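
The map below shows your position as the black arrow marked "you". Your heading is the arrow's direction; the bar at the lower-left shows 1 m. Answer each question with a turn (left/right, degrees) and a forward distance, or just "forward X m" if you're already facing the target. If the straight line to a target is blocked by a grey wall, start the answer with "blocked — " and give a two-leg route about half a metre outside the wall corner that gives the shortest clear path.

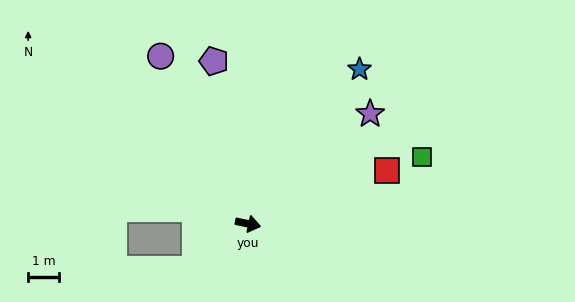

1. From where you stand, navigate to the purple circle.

turn left 129°, forward 6.2 m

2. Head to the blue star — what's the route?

turn left 66°, forward 6.2 m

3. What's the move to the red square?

turn left 33°, forward 4.9 m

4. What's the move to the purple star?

turn left 54°, forward 5.4 m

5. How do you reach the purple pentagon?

turn left 114°, forward 5.4 m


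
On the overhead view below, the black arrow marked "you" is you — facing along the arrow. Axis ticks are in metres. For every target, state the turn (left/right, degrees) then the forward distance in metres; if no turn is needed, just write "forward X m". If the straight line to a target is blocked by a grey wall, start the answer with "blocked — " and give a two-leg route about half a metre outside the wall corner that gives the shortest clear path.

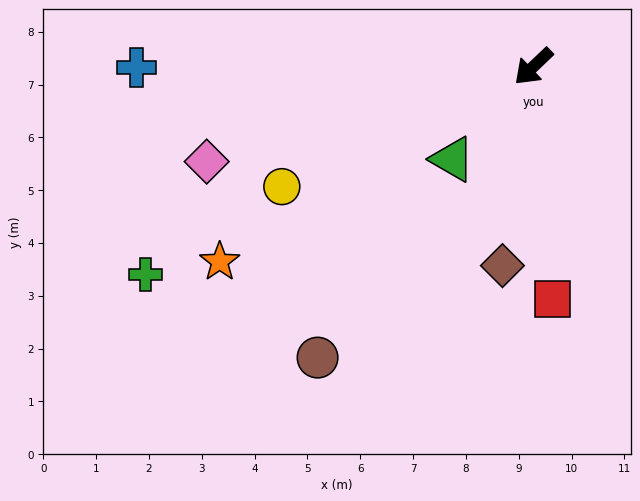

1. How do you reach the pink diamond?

turn right 27°, forward 6.4 m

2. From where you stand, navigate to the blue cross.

turn right 43°, forward 7.5 m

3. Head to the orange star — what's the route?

turn right 12°, forward 7.0 m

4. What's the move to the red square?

turn left 51°, forward 4.4 m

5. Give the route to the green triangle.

turn left 5°, forward 2.3 m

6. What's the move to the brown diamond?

turn left 38°, forward 3.8 m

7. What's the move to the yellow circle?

turn right 18°, forward 5.3 m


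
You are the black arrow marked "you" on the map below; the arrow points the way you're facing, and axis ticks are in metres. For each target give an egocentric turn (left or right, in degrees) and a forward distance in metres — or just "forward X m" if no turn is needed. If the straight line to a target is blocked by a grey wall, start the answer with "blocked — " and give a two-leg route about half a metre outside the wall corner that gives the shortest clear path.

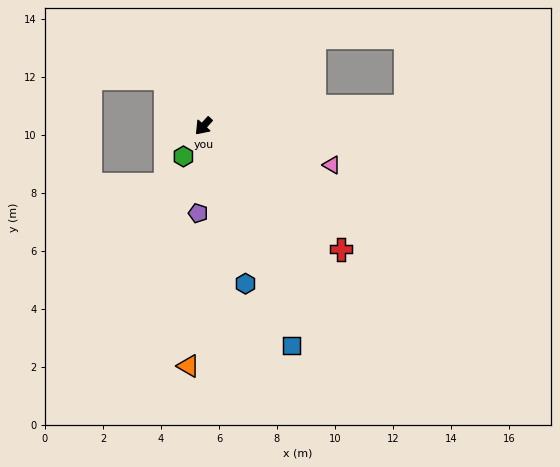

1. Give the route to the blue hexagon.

turn left 57°, forward 5.6 m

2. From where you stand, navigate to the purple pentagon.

turn left 39°, forward 3.0 m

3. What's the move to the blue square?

turn left 64°, forward 8.2 m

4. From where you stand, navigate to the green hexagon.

turn left 9°, forward 1.3 m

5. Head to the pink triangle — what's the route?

turn left 115°, forward 4.6 m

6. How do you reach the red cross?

turn left 90°, forward 6.4 m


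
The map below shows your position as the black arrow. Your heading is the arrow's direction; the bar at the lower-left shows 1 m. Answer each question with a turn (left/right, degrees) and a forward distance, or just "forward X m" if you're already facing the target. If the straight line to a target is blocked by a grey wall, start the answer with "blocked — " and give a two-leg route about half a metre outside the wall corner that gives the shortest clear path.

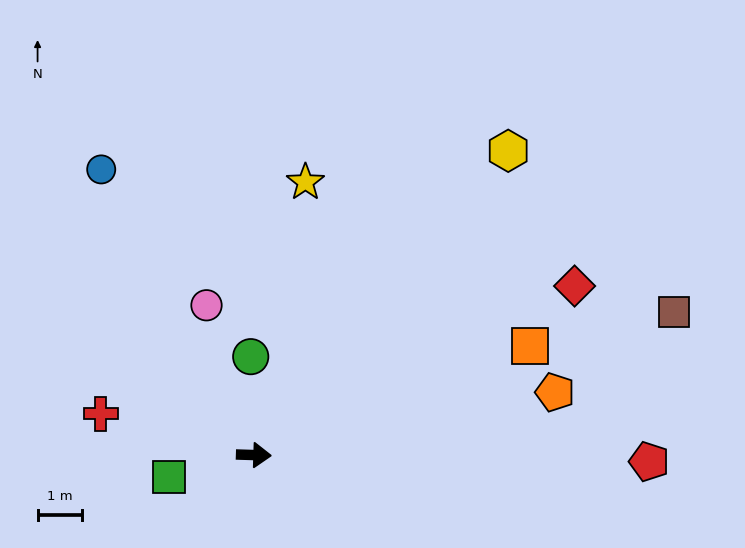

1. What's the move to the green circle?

turn left 94°, forward 2.2 m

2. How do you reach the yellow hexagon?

turn left 52°, forward 8.8 m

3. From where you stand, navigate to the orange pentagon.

turn left 14°, forward 6.8 m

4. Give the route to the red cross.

turn left 167°, forward 3.5 m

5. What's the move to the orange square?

turn left 23°, forward 6.6 m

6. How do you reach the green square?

turn right 164°, forward 2.0 m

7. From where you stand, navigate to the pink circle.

turn left 109°, forward 3.5 m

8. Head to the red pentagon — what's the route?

forward 8.8 m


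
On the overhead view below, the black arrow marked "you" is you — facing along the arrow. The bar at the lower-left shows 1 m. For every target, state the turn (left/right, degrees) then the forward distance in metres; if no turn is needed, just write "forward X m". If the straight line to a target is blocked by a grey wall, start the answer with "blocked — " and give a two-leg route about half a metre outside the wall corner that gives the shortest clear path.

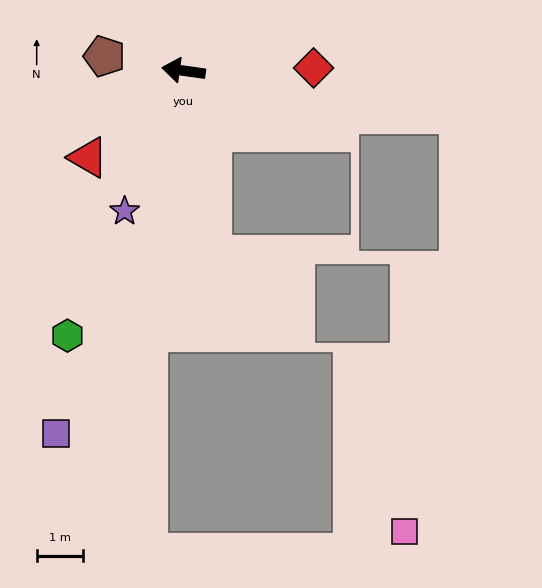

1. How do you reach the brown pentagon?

turn right 2°, forward 1.8 m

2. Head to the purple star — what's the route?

turn left 75°, forward 3.3 m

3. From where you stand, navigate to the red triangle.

turn left 50°, forward 2.8 m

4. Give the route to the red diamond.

turn right 171°, forward 2.8 m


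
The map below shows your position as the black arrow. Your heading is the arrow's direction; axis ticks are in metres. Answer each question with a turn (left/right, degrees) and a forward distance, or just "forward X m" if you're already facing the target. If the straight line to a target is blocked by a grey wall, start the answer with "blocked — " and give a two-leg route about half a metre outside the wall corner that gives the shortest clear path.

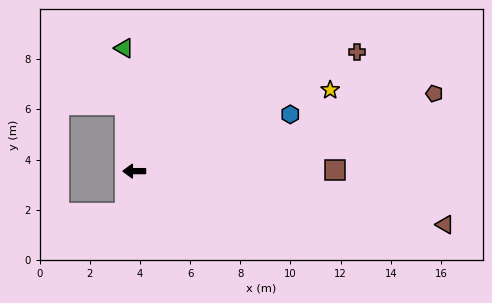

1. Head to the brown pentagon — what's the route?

turn right 166°, forward 12.3 m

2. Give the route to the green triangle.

turn right 85°, forward 4.9 m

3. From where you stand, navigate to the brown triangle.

turn left 170°, forward 12.6 m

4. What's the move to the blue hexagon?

turn right 160°, forward 6.6 m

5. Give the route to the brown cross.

turn right 152°, forward 10.1 m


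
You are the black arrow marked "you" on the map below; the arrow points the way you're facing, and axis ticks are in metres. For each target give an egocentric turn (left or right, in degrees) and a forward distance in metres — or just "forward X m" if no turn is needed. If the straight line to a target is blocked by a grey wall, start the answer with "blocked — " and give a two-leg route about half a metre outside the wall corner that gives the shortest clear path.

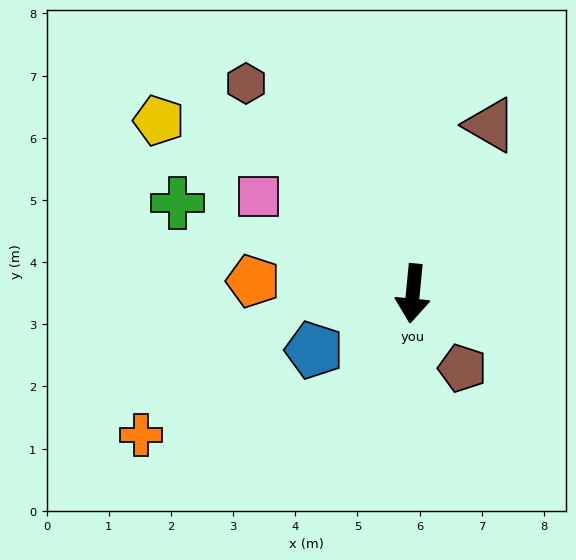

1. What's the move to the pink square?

turn right 117°, forward 2.9 m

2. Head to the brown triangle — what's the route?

turn left 161°, forward 3.0 m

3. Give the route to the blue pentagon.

turn right 55°, forward 1.8 m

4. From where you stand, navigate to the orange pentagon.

turn right 89°, forward 2.6 m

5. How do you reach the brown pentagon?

turn left 39°, forward 1.4 m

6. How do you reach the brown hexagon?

turn right 136°, forward 4.3 m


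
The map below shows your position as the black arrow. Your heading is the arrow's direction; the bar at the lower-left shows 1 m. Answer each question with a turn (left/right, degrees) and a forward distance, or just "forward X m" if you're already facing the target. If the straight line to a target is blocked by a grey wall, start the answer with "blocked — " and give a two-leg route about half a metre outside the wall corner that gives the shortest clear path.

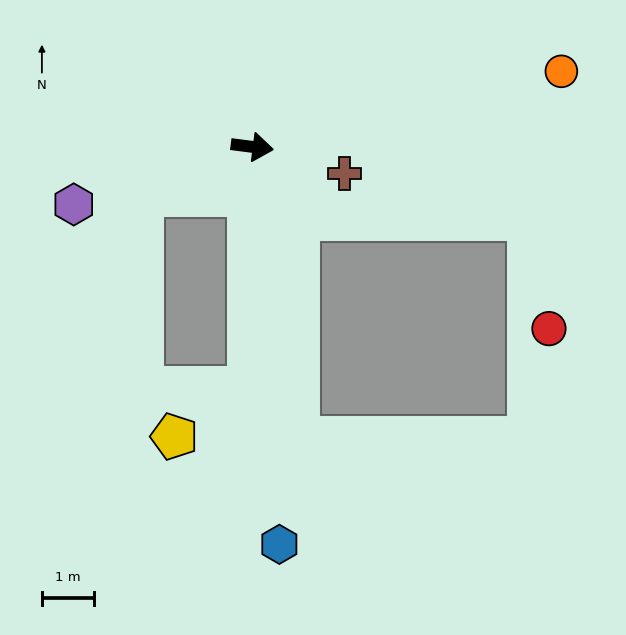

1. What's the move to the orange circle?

turn left 21°, forward 6.1 m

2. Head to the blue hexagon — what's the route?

turn right 79°, forward 7.6 m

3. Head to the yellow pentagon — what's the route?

blocked — turn right 83°, forward 4.6 m, then turn right 57°, forward 1.7 m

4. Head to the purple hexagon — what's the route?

turn right 155°, forward 3.6 m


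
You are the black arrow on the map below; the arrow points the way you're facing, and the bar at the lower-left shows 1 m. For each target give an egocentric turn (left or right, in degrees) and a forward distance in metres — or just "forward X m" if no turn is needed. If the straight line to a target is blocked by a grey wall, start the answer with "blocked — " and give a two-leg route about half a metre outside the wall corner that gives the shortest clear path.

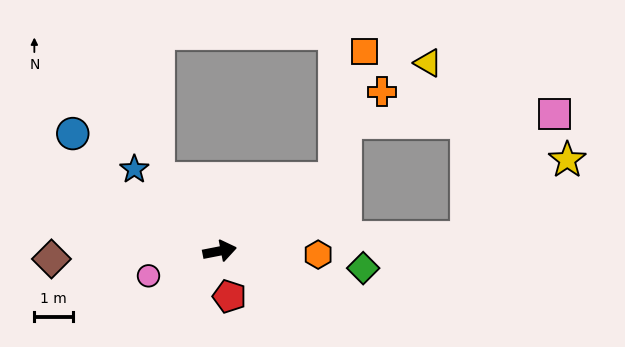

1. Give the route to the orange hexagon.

turn right 13°, forward 2.5 m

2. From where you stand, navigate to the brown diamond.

turn left 172°, forward 4.3 m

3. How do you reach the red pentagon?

turn right 89°, forward 1.2 m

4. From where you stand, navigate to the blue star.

turn left 125°, forward 3.0 m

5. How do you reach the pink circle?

turn right 172°, forward 1.9 m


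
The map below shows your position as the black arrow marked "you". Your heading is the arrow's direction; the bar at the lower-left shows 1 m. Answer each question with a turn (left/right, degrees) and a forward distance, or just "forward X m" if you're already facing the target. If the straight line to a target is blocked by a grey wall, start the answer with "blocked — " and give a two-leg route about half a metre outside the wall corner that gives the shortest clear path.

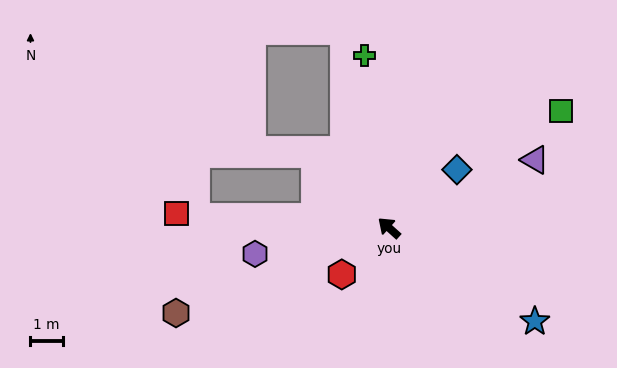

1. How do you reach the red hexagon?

turn left 87°, forward 2.0 m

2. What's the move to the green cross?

turn right 40°, forward 5.4 m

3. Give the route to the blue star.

turn right 171°, forward 5.3 m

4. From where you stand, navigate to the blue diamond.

turn right 97°, forward 2.8 m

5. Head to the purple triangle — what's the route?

turn right 113°, forward 5.0 m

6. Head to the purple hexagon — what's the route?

turn left 53°, forward 4.2 m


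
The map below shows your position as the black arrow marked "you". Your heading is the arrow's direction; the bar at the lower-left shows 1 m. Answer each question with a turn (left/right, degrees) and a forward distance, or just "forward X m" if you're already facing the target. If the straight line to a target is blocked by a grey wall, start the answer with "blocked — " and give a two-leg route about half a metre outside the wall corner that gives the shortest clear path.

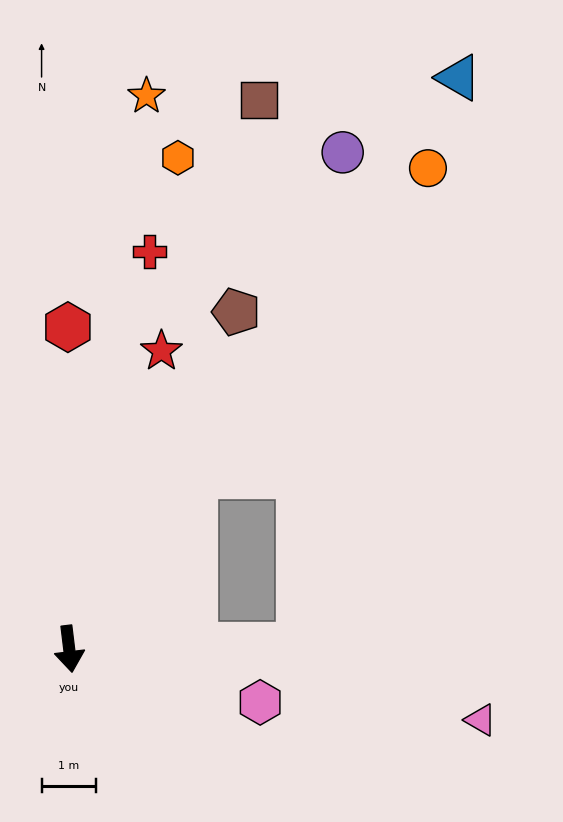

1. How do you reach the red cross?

turn left 162°, forward 7.4 m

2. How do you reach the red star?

turn left 156°, forward 5.7 m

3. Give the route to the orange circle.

turn left 136°, forward 11.0 m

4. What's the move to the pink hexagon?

turn left 67°, forward 3.6 m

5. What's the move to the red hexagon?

turn left 173°, forward 5.9 m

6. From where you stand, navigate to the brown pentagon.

turn left 147°, forward 6.9 m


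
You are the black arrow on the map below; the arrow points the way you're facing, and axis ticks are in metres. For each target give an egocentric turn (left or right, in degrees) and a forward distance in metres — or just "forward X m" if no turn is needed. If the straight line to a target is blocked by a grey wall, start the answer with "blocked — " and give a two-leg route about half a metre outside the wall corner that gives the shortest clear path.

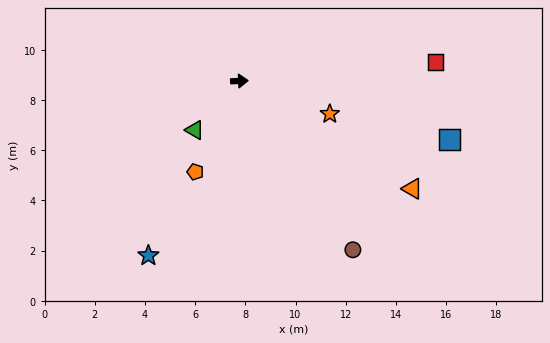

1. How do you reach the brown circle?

turn right 59°, forward 8.1 m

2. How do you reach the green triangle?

turn right 135°, forward 2.6 m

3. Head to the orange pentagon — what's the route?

turn right 118°, forward 4.0 m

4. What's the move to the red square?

turn left 3°, forward 7.8 m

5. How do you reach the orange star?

turn right 23°, forward 3.8 m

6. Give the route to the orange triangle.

turn right 34°, forward 8.1 m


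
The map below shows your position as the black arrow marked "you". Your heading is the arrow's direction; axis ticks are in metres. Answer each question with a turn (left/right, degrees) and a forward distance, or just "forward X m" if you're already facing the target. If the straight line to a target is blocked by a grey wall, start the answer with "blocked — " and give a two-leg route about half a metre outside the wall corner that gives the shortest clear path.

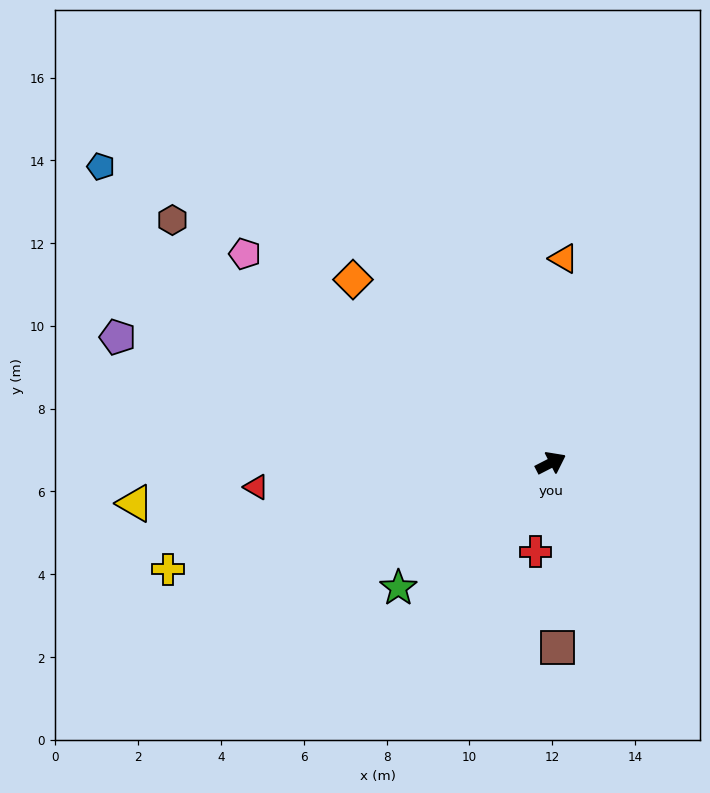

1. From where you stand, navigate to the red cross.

turn right 127°, forward 2.2 m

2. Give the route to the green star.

turn right 168°, forward 4.8 m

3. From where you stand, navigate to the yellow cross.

turn left 168°, forward 9.6 m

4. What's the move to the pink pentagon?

turn left 119°, forward 9.0 m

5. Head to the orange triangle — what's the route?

turn left 59°, forward 4.9 m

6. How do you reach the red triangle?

turn left 158°, forward 7.1 m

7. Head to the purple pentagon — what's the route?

turn left 137°, forward 10.9 m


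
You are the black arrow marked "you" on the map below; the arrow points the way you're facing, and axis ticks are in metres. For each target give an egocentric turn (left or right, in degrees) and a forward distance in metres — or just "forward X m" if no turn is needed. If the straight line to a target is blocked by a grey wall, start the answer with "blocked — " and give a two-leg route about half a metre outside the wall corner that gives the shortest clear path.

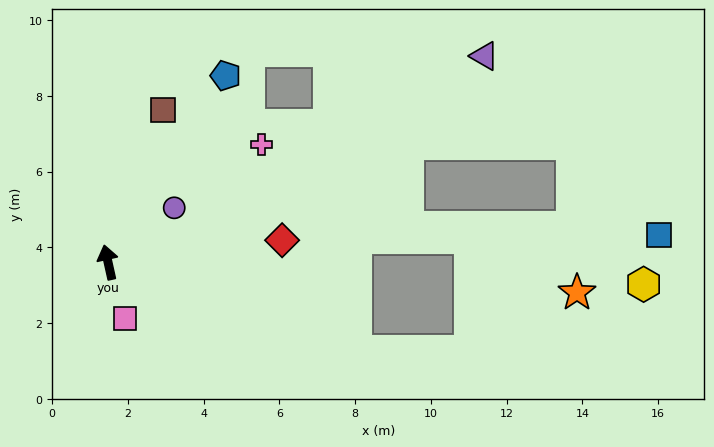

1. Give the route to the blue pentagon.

turn right 45°, forward 5.8 m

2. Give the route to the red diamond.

turn right 95°, forward 4.6 m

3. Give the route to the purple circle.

turn right 63°, forward 2.3 m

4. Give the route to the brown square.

turn right 33°, forward 4.3 m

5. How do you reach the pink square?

turn right 176°, forward 1.6 m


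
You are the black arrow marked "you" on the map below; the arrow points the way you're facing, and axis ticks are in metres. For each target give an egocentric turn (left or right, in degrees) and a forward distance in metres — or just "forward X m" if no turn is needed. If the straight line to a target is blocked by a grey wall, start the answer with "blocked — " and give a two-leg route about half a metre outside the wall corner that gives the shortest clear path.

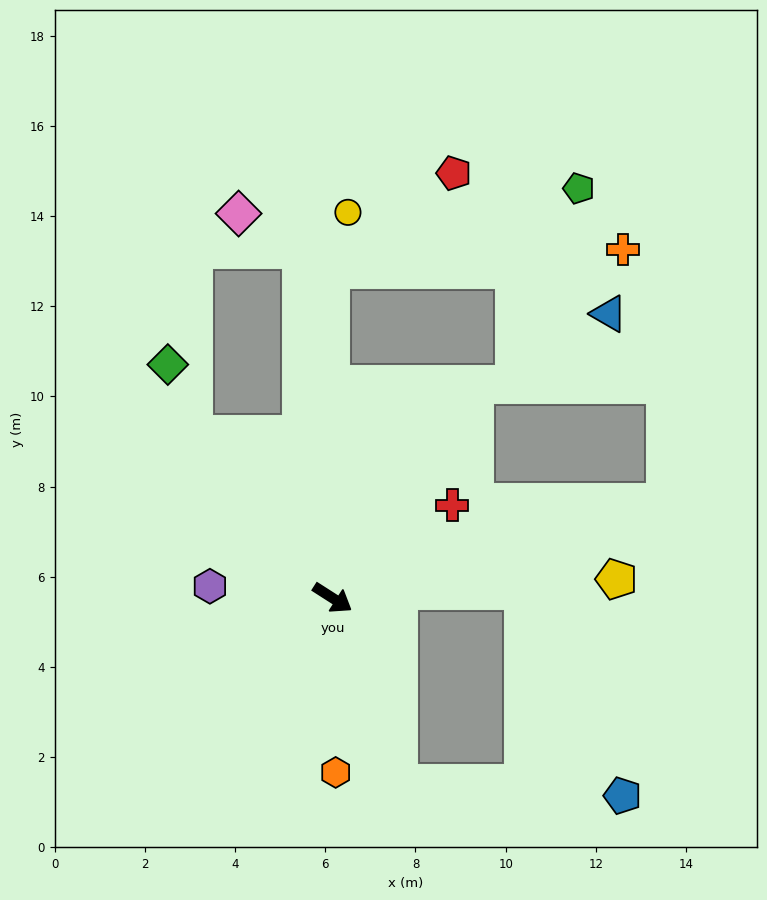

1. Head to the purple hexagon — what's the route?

turn right 153°, forward 2.7 m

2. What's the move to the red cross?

turn left 70°, forward 3.4 m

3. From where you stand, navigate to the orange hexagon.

turn right 56°, forward 3.9 m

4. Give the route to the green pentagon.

blocked — turn left 123°, forward 7.3 m, then turn right 72°, forward 5.8 m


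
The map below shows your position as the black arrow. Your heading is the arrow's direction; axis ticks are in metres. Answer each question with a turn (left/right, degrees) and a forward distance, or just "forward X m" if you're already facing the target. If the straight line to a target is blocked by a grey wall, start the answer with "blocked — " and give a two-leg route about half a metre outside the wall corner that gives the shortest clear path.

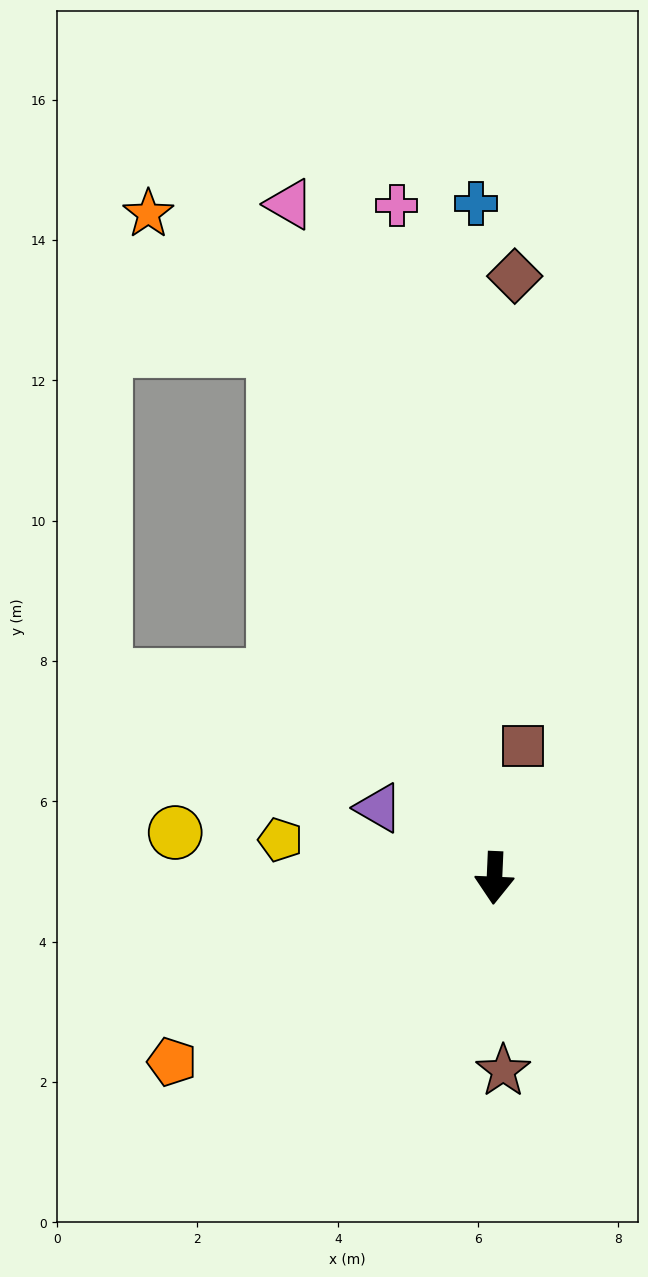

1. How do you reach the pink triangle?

turn right 161°, forward 10.0 m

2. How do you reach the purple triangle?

turn right 119°, forward 1.9 m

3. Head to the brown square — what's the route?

turn left 170°, forward 1.9 m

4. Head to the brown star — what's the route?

turn left 5°, forward 2.8 m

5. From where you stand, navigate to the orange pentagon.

turn right 58°, forward 5.3 m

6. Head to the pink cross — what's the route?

turn right 169°, forward 9.7 m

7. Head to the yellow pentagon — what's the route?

turn right 98°, forward 3.1 m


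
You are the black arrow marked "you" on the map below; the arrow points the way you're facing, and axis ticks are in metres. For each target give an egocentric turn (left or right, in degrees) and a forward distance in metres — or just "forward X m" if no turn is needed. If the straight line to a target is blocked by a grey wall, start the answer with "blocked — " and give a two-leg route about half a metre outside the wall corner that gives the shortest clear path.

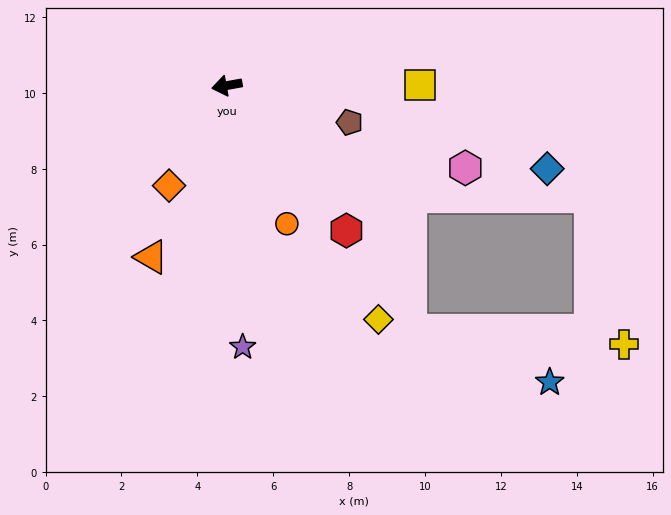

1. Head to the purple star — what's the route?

turn left 83°, forward 6.9 m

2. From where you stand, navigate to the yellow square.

turn left 170°, forward 5.1 m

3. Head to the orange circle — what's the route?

turn left 103°, forward 4.0 m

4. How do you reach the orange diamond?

turn left 50°, forward 3.0 m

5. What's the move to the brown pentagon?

turn left 153°, forward 3.4 m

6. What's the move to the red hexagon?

turn left 119°, forward 5.0 m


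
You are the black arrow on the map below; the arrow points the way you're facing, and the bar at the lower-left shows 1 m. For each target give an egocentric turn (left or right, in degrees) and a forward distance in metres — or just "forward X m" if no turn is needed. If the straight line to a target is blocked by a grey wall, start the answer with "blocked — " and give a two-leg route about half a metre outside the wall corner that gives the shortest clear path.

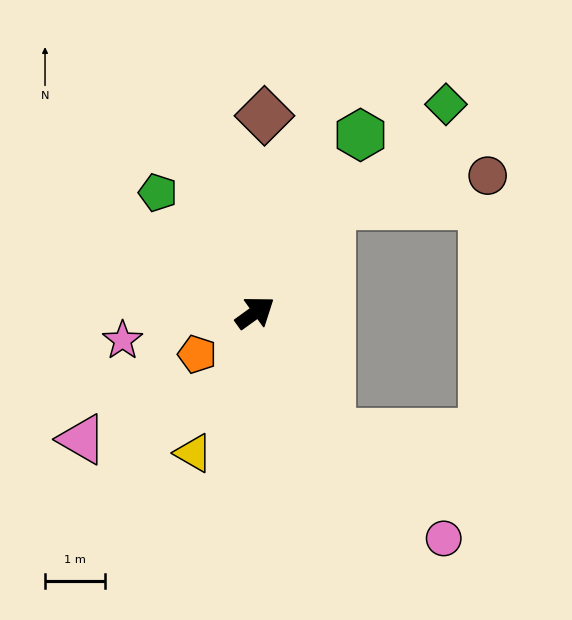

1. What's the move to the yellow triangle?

turn right 149°, forward 2.6 m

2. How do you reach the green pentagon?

turn left 93°, forward 2.6 m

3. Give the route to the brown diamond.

turn left 52°, forward 3.3 m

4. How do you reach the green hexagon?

turn left 24°, forward 3.4 m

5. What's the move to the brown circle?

blocked — turn left 20°, forward 2.2 m, then turn right 46°, forward 2.7 m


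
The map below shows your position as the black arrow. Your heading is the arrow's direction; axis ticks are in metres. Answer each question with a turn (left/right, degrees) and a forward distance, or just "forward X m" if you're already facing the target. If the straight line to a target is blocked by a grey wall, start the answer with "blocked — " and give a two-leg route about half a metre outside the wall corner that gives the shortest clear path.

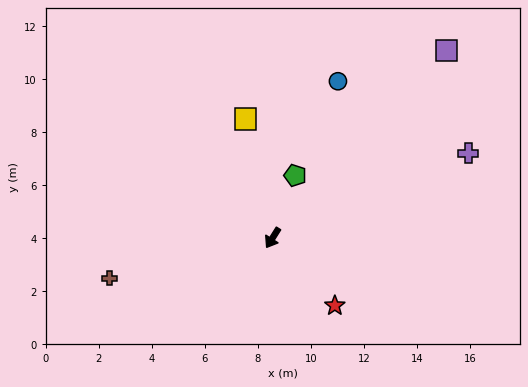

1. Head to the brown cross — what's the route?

turn right 44°, forward 6.3 m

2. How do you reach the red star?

turn left 75°, forward 3.5 m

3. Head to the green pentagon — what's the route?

turn right 168°, forward 2.5 m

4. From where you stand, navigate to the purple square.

turn left 169°, forward 9.6 m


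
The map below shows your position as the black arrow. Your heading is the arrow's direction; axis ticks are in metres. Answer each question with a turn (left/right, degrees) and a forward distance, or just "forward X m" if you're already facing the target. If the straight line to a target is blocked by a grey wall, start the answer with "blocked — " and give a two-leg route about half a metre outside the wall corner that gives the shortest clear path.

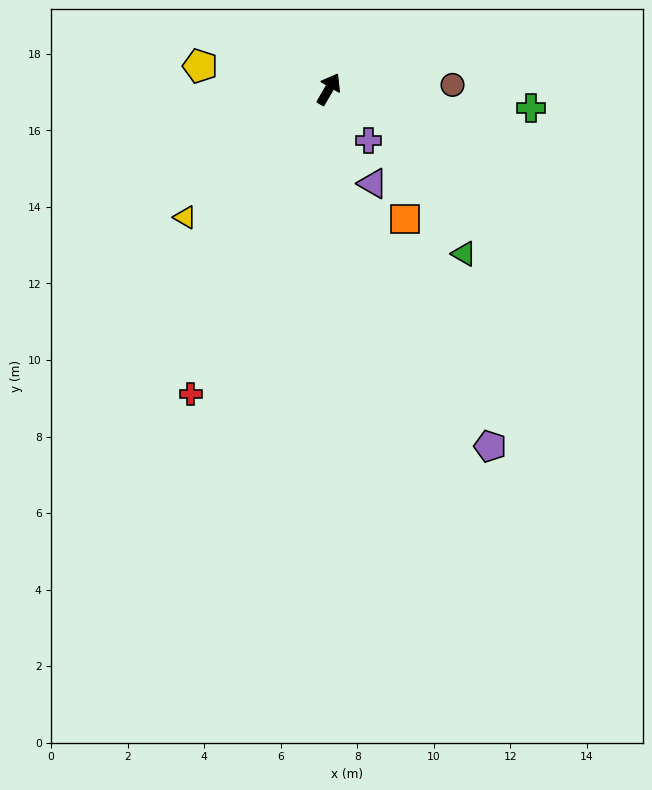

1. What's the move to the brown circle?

turn right 58°, forward 3.2 m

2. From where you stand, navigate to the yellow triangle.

turn left 162°, forward 5.0 m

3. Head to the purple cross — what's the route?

turn right 112°, forward 1.7 m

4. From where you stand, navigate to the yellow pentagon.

turn left 110°, forward 3.4 m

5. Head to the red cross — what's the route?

turn right 174°, forward 8.8 m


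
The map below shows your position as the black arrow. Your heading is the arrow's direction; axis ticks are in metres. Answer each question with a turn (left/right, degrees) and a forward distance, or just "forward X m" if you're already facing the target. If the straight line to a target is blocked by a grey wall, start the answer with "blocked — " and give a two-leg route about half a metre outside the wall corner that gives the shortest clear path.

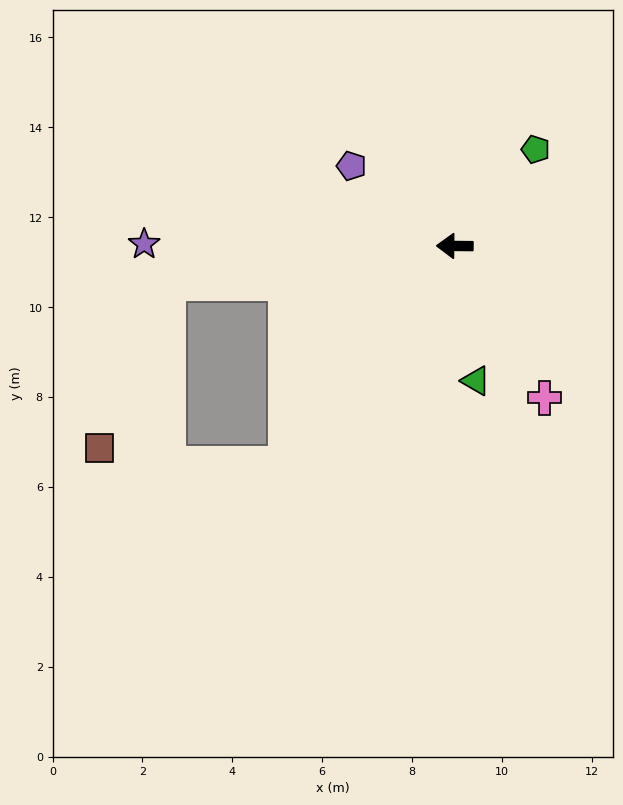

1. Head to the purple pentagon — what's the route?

turn right 37°, forward 2.9 m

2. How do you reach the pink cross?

turn left 121°, forward 3.9 m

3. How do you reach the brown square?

blocked — turn left 8°, forward 6.5 m, then turn left 61°, forward 4.0 m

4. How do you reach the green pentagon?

turn right 129°, forward 2.8 m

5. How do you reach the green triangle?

turn left 99°, forward 3.0 m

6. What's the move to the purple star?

forward 6.9 m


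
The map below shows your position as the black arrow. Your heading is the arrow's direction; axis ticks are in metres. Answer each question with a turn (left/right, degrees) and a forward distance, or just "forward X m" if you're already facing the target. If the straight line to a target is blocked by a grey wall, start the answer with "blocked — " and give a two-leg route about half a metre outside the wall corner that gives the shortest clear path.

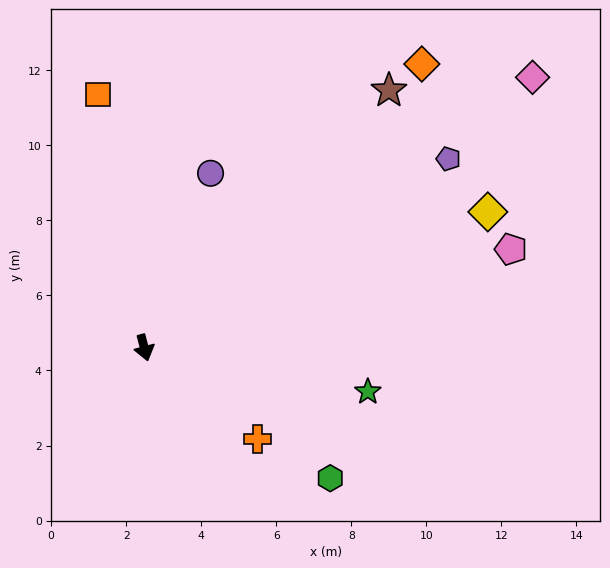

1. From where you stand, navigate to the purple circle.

turn left 145°, forward 5.0 m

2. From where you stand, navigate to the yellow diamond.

turn left 97°, forward 9.8 m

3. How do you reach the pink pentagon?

turn left 90°, forward 10.1 m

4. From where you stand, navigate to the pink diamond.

turn left 110°, forward 12.6 m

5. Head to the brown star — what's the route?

turn left 122°, forward 9.5 m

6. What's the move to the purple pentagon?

turn left 107°, forward 9.5 m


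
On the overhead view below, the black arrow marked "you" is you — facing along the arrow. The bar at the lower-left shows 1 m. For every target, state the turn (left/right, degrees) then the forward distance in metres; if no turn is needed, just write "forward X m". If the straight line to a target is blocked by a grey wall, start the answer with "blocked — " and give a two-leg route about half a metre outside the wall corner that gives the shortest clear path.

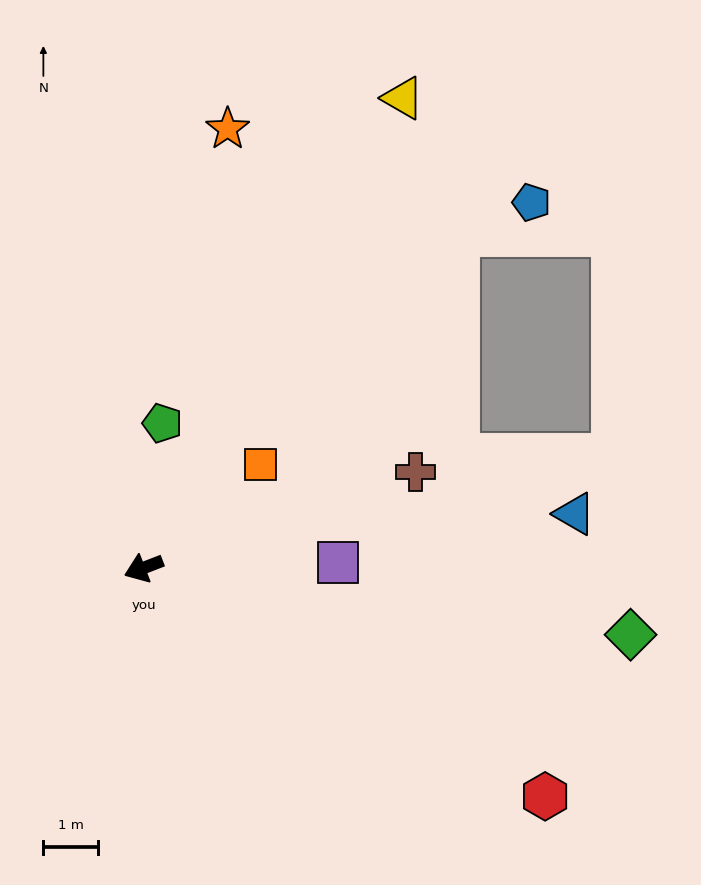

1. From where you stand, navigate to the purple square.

turn left 160°, forward 3.6 m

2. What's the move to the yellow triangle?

turn right 140°, forward 9.8 m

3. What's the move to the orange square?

turn right 160°, forward 2.9 m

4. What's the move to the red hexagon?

turn left 129°, forward 8.5 m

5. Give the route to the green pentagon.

turn right 119°, forward 2.7 m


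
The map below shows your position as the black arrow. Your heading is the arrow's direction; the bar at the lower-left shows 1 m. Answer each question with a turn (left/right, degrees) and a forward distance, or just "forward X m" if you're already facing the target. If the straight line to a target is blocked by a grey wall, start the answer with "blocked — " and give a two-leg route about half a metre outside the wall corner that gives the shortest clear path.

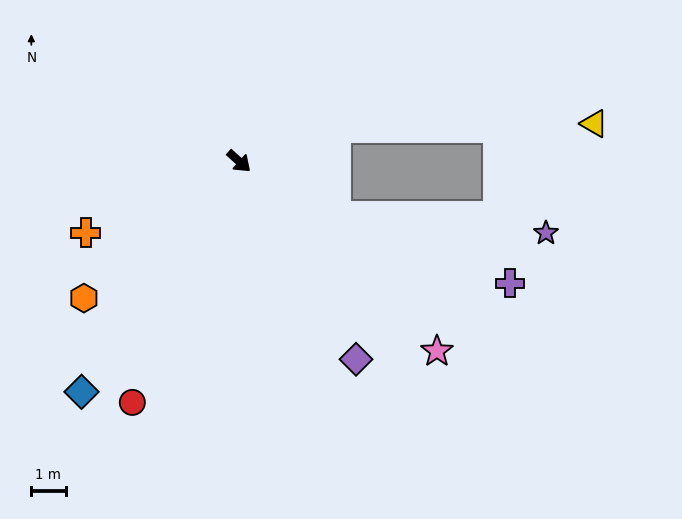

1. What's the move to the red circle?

turn right 72°, forward 7.7 m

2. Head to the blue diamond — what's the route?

turn right 82°, forward 8.2 m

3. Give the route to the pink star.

forward 8.0 m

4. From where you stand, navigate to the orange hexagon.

turn right 97°, forward 6.0 m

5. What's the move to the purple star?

blocked — turn left 13°, forward 3.3 m, then turn left 24°, forward 6.1 m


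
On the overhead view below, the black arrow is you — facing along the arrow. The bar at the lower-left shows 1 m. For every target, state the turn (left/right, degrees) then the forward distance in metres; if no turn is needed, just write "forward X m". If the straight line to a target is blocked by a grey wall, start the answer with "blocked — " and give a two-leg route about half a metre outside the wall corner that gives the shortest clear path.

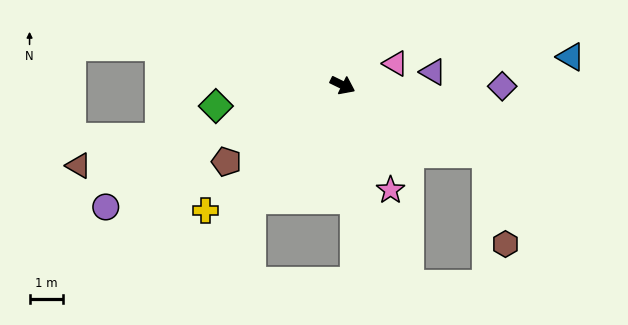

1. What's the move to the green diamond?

turn right 145°, forward 3.8 m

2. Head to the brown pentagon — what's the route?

turn right 121°, forward 4.1 m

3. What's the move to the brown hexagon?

blocked — forward 4.7 m, then turn right 52°, forward 2.7 m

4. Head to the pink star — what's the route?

turn right 39°, forward 3.4 m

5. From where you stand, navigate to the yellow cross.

turn right 112°, forward 5.5 m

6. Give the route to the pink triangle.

turn left 48°, forward 1.7 m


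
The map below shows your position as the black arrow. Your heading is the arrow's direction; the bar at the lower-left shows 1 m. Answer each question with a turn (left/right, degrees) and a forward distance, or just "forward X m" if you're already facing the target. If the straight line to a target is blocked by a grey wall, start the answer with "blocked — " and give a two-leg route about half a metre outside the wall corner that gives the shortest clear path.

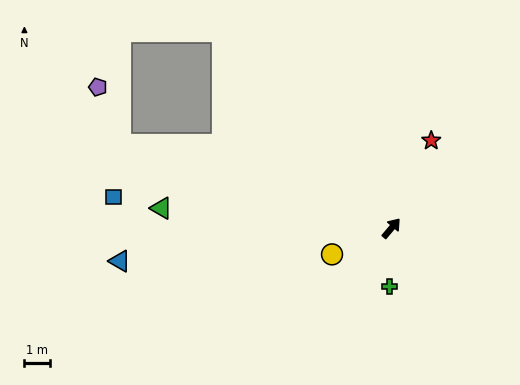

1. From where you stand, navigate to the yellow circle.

turn left 154°, forward 2.6 m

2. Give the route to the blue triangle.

turn left 137°, forward 10.8 m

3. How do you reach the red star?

turn left 16°, forward 3.8 m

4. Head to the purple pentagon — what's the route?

blocked — turn left 113°, forward 11.2 m, then turn right 52°, forward 2.4 m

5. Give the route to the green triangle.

turn left 125°, forward 9.1 m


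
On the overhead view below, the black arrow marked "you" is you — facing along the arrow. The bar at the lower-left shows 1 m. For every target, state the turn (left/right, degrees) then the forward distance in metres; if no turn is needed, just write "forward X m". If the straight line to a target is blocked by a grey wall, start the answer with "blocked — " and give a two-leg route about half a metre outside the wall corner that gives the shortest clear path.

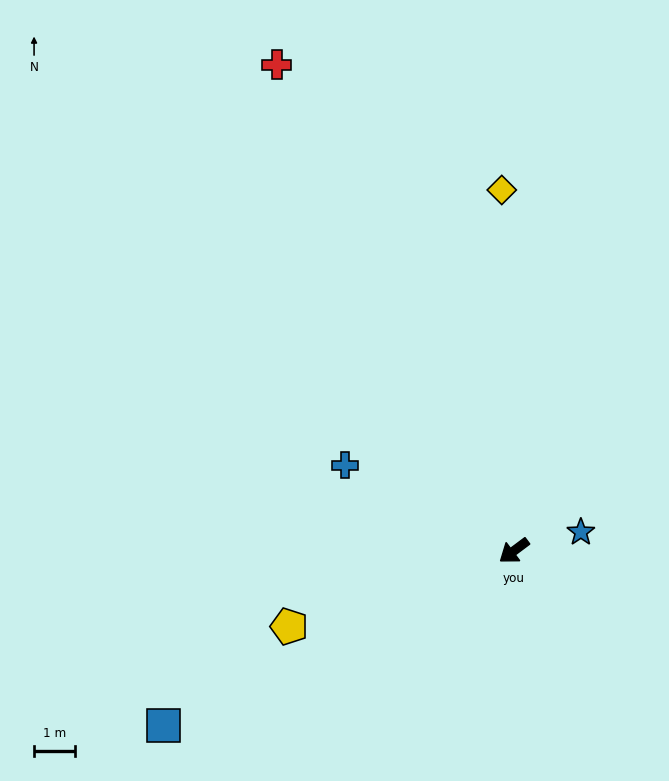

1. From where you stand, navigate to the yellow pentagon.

turn right 18°, forward 5.8 m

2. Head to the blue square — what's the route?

turn right 10°, forward 9.6 m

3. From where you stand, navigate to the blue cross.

turn right 64°, forward 4.6 m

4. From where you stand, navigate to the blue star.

turn left 159°, forward 1.7 m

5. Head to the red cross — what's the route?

turn right 101°, forward 13.3 m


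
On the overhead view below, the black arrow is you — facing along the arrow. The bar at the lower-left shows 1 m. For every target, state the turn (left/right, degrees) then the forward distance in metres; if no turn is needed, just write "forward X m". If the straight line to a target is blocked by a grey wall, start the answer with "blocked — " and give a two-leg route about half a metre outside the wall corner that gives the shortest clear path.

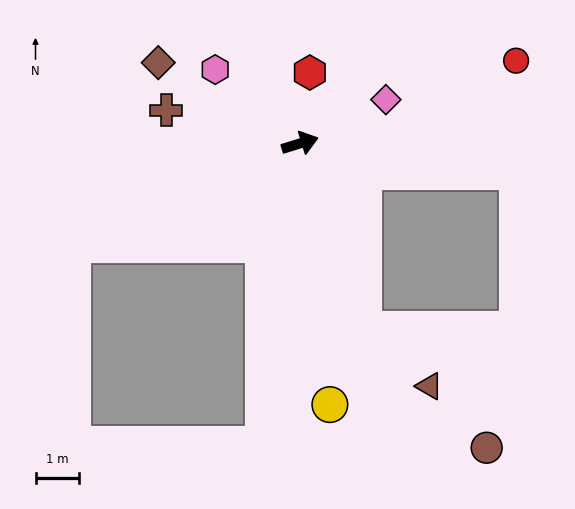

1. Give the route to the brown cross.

turn left 149°, forward 3.2 m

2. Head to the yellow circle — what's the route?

turn right 101°, forward 6.0 m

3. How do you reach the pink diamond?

turn left 10°, forward 2.2 m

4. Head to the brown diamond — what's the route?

turn left 133°, forward 3.7 m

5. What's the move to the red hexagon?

turn left 65°, forward 1.6 m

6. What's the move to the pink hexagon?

turn left 122°, forward 2.6 m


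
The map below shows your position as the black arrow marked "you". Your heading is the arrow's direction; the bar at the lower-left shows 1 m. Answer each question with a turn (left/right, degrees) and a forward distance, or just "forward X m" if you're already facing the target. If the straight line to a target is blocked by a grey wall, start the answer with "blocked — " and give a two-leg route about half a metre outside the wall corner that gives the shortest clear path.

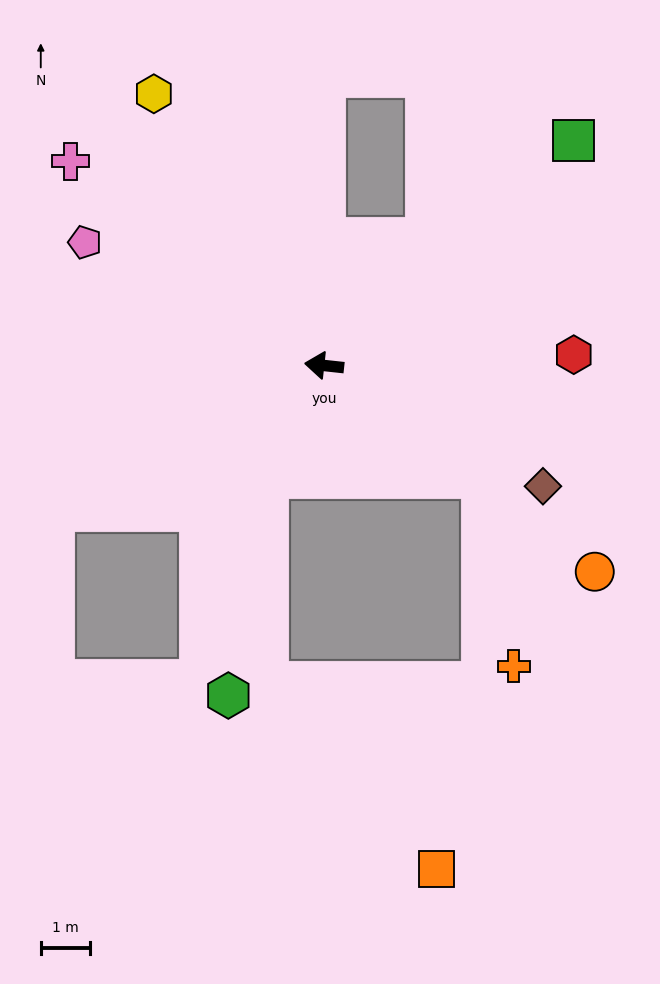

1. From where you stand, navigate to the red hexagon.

turn right 171°, forward 5.1 m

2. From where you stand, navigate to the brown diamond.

turn left 157°, forward 5.1 m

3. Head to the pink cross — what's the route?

turn right 33°, forward 6.6 m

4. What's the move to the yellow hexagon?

turn right 52°, forward 6.5 m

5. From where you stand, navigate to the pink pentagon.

turn right 21°, forward 5.4 m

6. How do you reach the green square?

turn right 132°, forward 6.8 m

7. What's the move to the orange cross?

blocked — turn left 151°, forward 3.9 m, then turn right 45°, forward 3.9 m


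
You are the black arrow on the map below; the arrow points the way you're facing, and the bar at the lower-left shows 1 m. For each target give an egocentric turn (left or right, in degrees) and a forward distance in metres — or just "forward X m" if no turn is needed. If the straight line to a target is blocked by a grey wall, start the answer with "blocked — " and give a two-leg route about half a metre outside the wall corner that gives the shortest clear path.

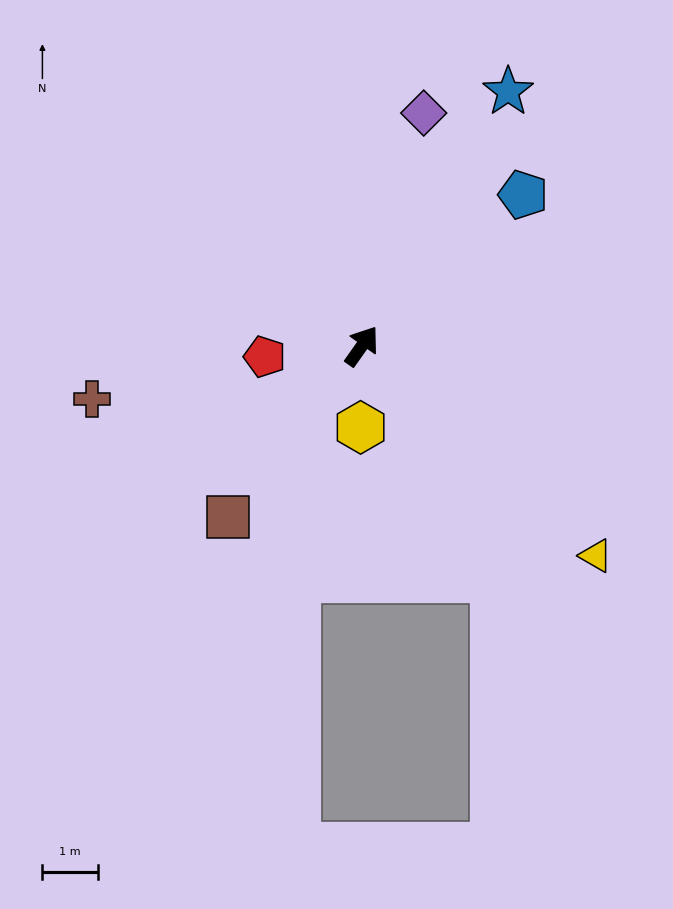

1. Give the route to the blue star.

turn left 5°, forward 5.3 m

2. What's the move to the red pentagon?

turn left 132°, forward 1.8 m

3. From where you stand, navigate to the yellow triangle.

turn right 97°, forward 5.7 m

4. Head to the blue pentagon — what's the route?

turn right 12°, forward 4.0 m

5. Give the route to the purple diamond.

turn left 20°, forward 4.3 m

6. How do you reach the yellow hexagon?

turn right 146°, forward 1.5 m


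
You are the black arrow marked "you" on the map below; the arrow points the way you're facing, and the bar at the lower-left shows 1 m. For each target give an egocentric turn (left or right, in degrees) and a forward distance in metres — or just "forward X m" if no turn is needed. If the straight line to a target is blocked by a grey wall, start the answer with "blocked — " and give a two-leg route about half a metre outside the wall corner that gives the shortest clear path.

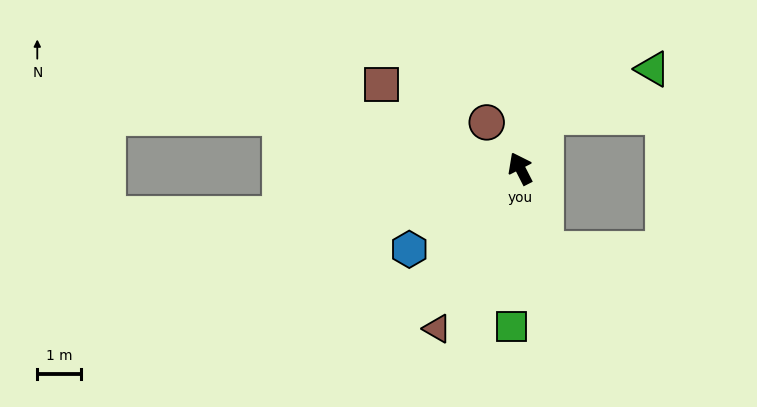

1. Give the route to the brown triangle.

turn left 126°, forward 4.1 m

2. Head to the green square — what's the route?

turn left 150°, forward 3.6 m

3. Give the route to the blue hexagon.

turn left 99°, forward 3.1 m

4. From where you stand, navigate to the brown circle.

turn left 9°, forward 1.3 m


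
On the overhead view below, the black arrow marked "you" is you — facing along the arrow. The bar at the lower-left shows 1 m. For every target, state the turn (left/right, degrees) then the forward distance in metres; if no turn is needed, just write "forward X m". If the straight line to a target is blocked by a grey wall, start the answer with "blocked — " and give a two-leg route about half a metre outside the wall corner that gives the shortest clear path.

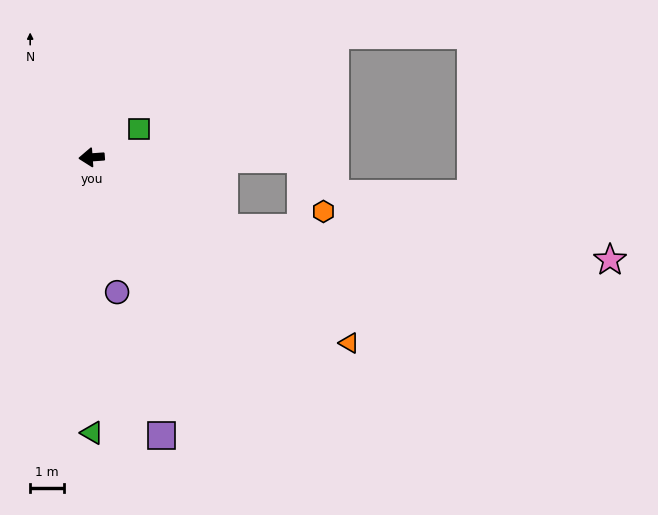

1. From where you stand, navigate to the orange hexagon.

blocked — turn left 176°, forward 6.2 m, then turn right 68°, forward 1.7 m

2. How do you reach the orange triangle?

turn left 140°, forward 9.4 m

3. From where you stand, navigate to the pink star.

blocked — turn left 148°, forward 4.4 m, then turn left 23°, forward 11.4 m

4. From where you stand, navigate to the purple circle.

turn left 97°, forward 4.0 m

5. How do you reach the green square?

turn right 153°, forward 1.6 m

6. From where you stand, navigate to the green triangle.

turn left 86°, forward 8.1 m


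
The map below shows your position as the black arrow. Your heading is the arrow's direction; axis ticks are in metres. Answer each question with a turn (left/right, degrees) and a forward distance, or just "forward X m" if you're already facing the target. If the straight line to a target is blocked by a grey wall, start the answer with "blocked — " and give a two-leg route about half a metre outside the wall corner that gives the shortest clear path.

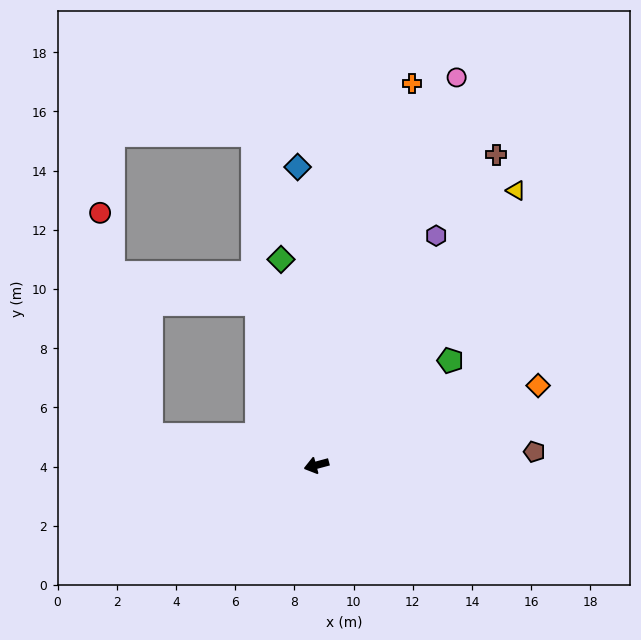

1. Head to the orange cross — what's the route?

turn right 119°, forward 13.3 m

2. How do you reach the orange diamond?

turn right 175°, forward 8.0 m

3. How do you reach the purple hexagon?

turn right 133°, forward 8.7 m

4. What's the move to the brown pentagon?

turn left 168°, forward 7.4 m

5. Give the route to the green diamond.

turn right 95°, forward 7.1 m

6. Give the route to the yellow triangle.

turn right 141°, forward 11.5 m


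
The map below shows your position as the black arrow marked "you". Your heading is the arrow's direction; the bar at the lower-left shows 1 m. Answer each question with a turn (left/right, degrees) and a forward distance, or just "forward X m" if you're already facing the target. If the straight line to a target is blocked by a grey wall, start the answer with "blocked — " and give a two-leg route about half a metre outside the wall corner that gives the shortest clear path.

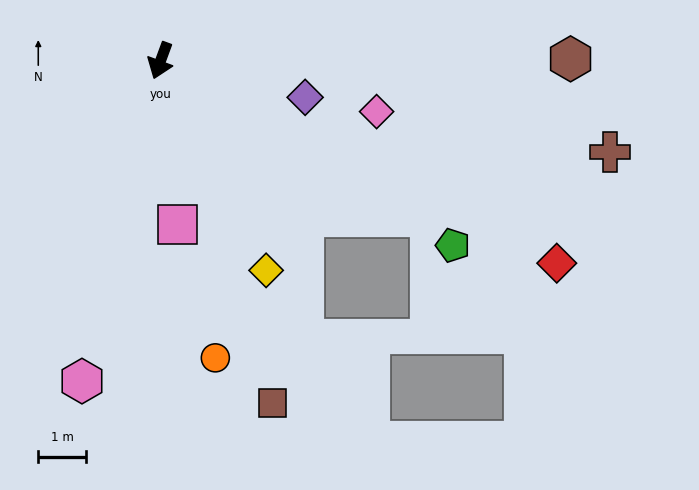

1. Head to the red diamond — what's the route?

turn left 83°, forward 9.3 m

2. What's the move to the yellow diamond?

turn left 47°, forward 4.9 m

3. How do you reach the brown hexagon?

turn left 110°, forward 8.5 m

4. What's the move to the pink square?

turn left 26°, forward 3.4 m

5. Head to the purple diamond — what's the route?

turn left 96°, forward 3.1 m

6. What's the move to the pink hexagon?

turn left 6°, forward 6.9 m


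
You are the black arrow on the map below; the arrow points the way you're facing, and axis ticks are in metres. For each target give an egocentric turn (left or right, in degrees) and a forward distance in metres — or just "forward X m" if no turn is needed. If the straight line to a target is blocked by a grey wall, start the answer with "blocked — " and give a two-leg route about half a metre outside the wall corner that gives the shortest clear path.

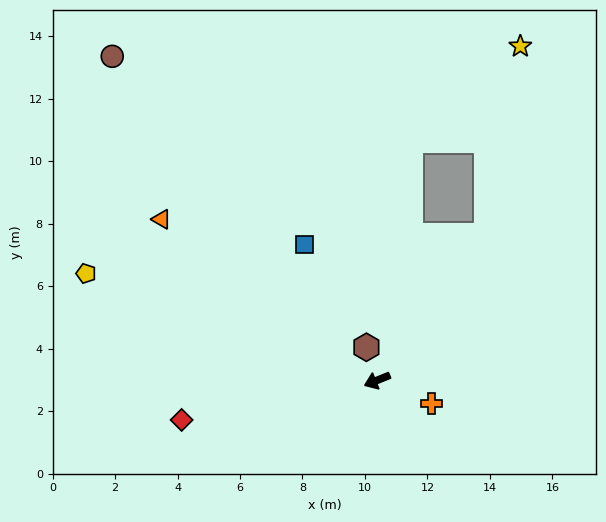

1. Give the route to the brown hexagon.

turn right 94°, forward 1.1 m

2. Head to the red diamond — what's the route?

turn right 11°, forward 6.4 m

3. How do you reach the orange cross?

turn left 135°, forward 1.9 m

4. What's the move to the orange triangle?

turn right 59°, forward 8.6 m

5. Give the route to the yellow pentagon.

turn right 42°, forward 9.9 m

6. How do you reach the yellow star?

blocked — turn right 149°, forward 5.8 m, then turn left 27°, forward 6.2 m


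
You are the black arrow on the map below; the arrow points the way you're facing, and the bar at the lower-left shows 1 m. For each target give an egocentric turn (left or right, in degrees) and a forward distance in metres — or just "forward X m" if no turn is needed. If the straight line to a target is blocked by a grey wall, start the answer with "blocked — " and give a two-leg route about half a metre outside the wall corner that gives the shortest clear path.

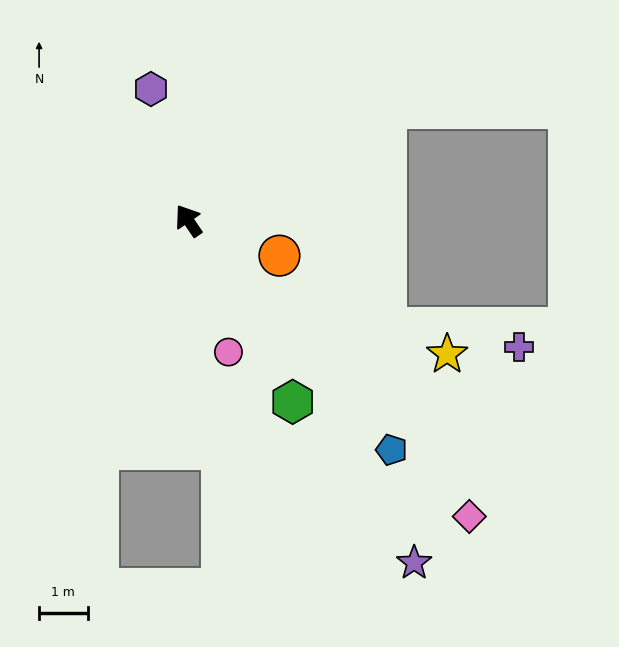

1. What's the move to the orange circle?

turn right 145°, forward 2.0 m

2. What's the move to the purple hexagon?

turn right 18°, forward 2.8 m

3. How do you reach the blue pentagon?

turn right 173°, forward 6.3 m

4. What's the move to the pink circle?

turn left 163°, forward 2.8 m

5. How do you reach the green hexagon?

turn left 176°, forward 4.3 m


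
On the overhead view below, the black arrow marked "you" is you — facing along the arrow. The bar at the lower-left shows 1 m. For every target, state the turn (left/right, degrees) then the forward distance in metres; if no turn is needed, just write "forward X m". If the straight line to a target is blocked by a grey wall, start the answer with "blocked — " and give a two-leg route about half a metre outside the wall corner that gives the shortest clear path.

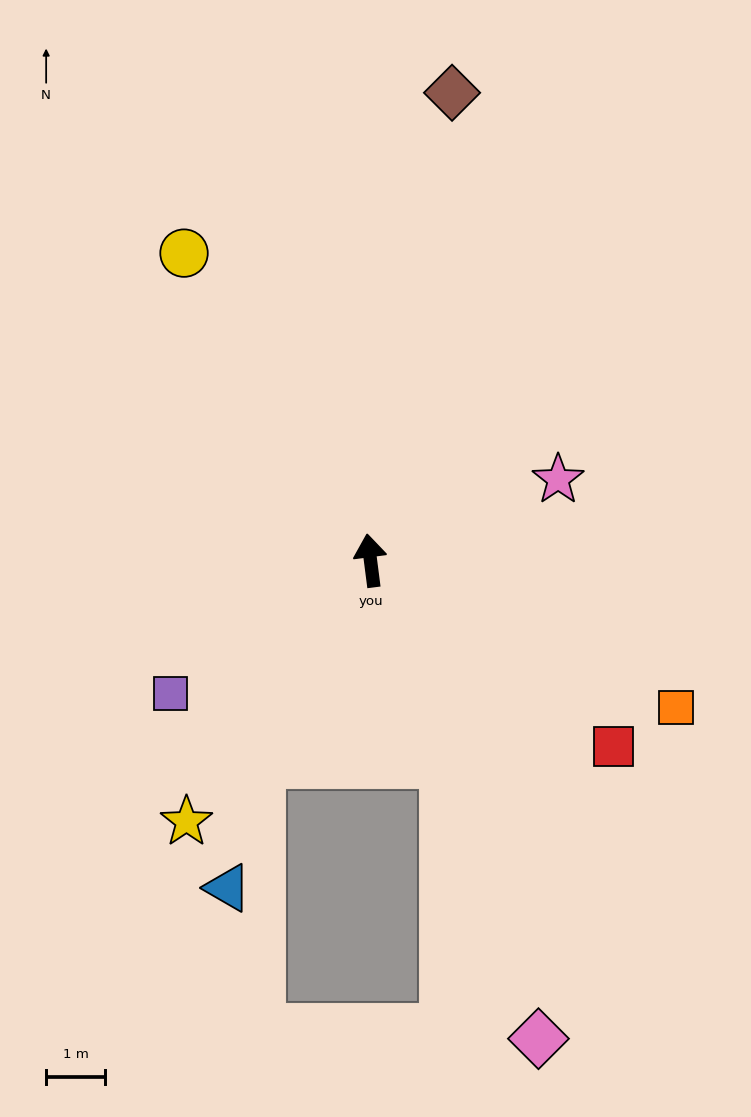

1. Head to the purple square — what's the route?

turn left 116°, forward 4.1 m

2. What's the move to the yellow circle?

turn left 24°, forward 6.1 m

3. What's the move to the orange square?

turn right 123°, forward 5.7 m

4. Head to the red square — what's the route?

turn right 135°, forward 5.2 m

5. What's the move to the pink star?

turn right 74°, forward 3.5 m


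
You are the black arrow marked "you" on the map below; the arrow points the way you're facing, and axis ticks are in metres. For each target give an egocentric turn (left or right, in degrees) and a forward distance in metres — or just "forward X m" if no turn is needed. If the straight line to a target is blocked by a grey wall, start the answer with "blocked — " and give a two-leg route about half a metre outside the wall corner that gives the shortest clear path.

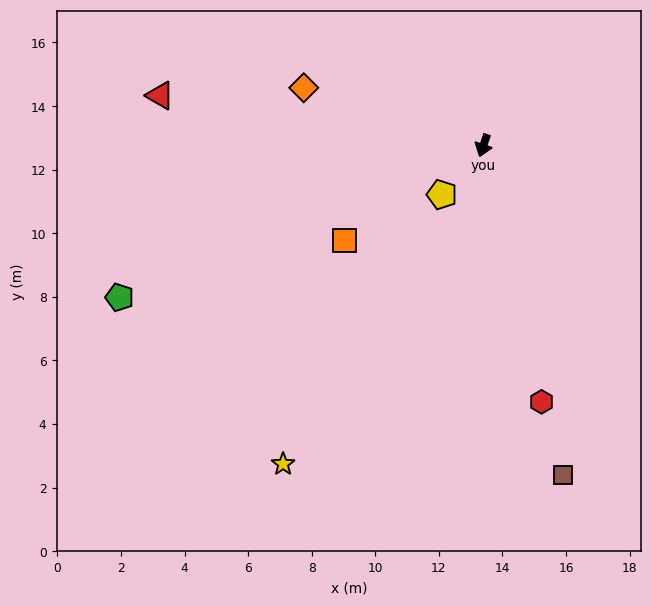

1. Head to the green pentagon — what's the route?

turn right 49°, forward 12.4 m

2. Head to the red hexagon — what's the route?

turn left 31°, forward 8.3 m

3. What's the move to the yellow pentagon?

turn right 22°, forward 2.0 m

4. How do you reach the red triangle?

turn right 80°, forward 10.3 m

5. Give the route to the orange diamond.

turn right 89°, forward 5.9 m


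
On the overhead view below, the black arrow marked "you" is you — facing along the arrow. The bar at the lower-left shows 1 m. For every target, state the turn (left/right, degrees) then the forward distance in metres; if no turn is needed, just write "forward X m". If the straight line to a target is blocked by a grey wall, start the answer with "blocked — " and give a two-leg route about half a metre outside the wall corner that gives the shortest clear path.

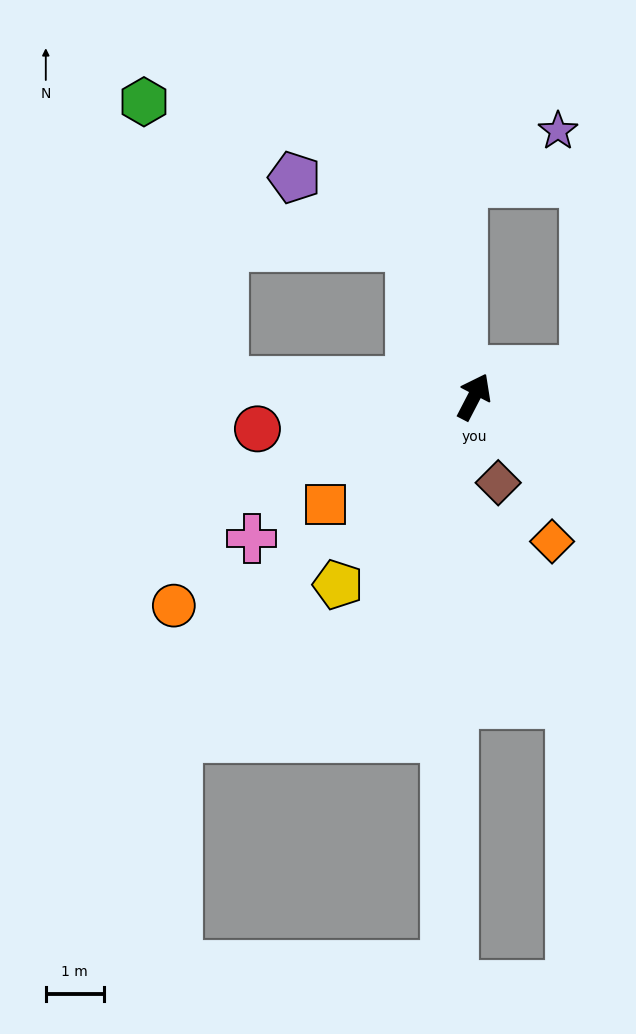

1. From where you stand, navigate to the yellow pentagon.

turn left 172°, forward 4.0 m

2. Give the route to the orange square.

turn left 153°, forward 3.2 m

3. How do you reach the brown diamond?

turn right 137°, forward 1.5 m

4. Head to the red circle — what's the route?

turn left 126°, forward 3.8 m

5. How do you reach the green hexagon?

blocked — turn left 114°, forward 4.3 m, then turn right 71°, forward 5.0 m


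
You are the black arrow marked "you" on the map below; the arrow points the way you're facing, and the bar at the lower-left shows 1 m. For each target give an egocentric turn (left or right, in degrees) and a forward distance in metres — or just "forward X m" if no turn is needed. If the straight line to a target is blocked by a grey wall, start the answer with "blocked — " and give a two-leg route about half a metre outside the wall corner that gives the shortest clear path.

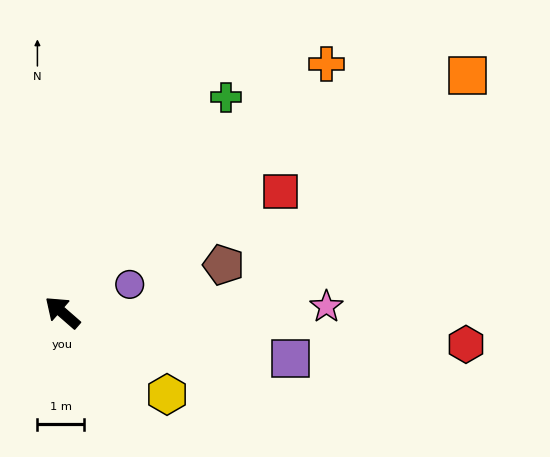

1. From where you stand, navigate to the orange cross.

turn right 96°, forward 7.7 m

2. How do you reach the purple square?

turn right 150°, forward 4.9 m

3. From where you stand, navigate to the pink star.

turn right 138°, forward 5.6 m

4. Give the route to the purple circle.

turn right 116°, forward 1.6 m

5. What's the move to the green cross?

turn right 86°, forward 5.7 m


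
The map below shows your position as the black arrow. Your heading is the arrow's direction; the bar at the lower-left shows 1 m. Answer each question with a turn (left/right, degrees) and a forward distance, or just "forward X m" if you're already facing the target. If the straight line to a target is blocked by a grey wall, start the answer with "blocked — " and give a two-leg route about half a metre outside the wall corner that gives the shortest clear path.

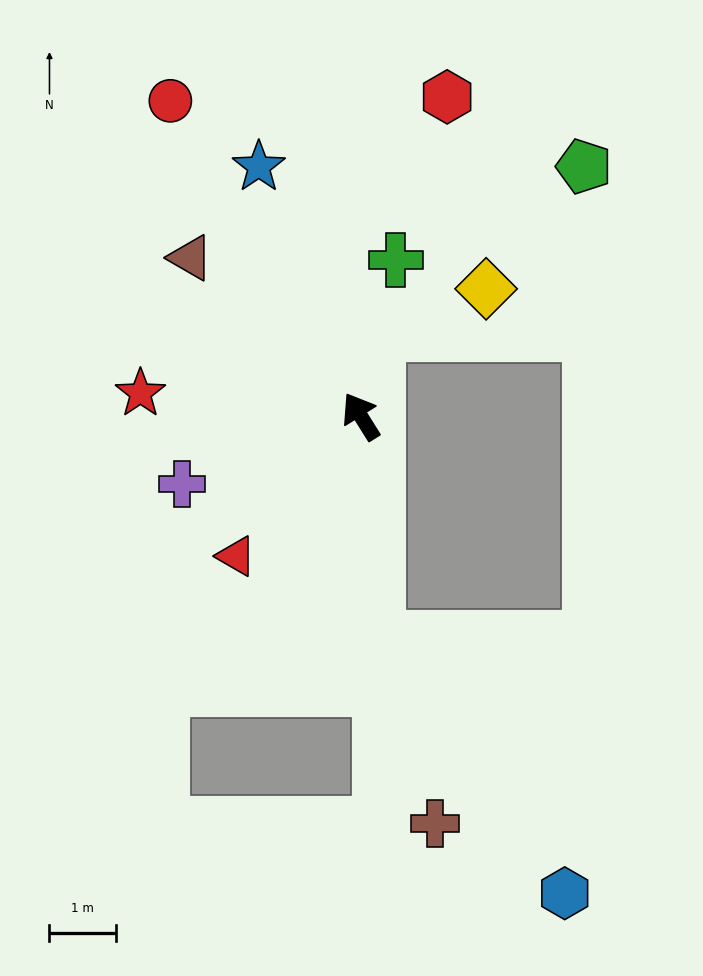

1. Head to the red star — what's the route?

turn left 52°, forward 3.3 m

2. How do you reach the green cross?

turn right 45°, forward 2.4 m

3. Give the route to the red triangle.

turn left 106°, forward 2.8 m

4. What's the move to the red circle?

forward 5.5 m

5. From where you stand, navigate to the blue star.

turn right 10°, forward 4.0 m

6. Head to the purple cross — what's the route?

turn left 79°, forward 2.9 m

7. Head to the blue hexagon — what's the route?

blocked — turn left 152°, forward 3.4 m, then turn left 32°, forward 4.7 m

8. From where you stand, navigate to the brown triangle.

turn left 15°, forward 3.5 m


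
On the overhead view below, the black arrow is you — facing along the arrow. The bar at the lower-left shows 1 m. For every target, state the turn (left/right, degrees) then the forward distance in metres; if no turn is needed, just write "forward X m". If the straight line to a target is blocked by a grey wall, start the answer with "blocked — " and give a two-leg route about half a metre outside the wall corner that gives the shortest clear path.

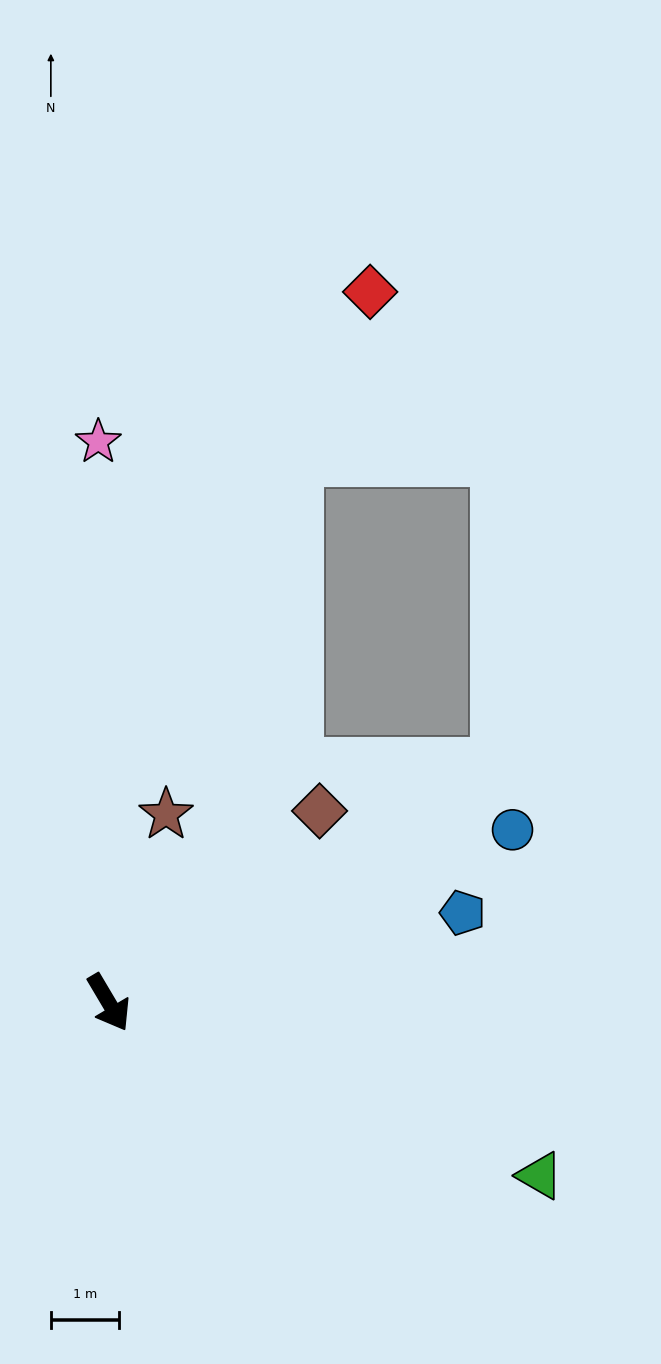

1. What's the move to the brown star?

turn left 132°, forward 2.9 m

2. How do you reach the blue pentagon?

turn left 74°, forward 5.4 m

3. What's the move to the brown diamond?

turn left 102°, forward 4.2 m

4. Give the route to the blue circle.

turn left 83°, forward 6.5 m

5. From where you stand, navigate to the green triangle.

turn left 37°, forward 6.8 m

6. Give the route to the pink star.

turn left 150°, forward 8.3 m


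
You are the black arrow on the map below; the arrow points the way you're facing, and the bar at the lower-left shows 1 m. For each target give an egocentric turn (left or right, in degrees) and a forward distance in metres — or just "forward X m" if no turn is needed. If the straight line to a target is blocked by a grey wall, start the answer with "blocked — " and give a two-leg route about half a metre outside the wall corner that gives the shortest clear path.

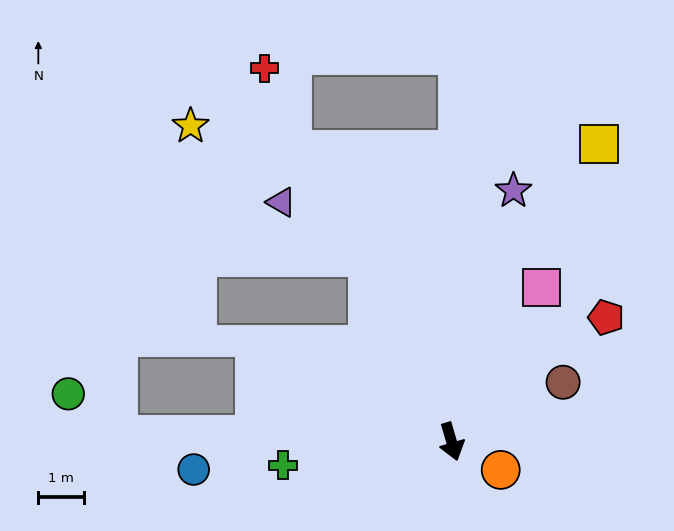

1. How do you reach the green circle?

blocked — turn right 107°, forward 7.2 m, then turn right 39°, forward 1.4 m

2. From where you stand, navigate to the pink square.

turn left 133°, forward 3.9 m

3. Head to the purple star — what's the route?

turn left 150°, forward 5.6 m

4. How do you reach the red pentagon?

turn left 112°, forward 4.3 m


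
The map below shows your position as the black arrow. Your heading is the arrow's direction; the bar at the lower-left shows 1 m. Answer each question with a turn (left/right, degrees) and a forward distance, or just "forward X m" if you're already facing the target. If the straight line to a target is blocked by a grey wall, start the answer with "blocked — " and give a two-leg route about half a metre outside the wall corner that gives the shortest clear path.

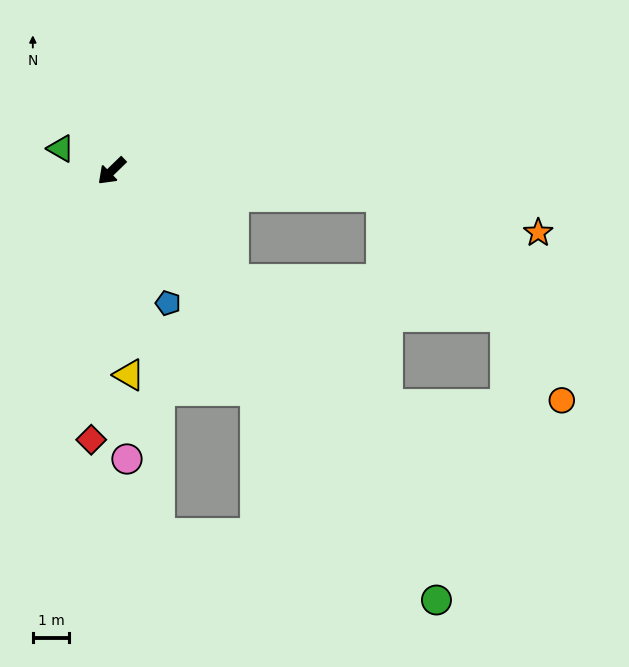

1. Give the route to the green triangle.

turn right 68°, forward 1.5 m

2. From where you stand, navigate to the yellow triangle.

turn left 51°, forward 5.7 m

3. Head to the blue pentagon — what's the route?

turn left 69°, forward 4.0 m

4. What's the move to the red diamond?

turn left 42°, forward 7.4 m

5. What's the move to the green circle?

turn left 83°, forward 14.9 m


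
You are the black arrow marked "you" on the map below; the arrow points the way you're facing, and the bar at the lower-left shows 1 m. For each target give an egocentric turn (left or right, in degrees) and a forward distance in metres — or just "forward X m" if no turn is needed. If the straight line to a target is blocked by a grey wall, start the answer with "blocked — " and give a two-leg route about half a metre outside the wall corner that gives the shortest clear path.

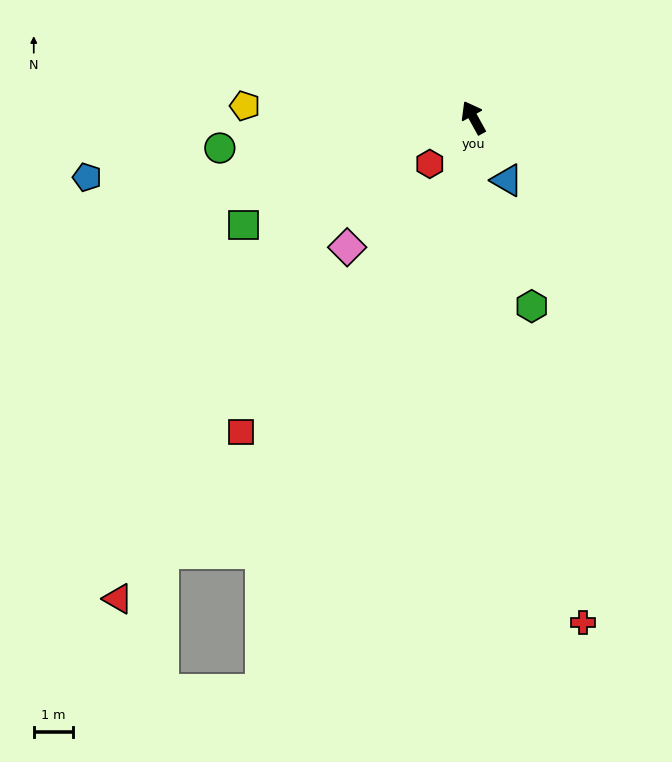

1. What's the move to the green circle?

turn left 68°, forward 6.5 m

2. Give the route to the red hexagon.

turn left 108°, forward 1.6 m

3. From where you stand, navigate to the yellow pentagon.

turn left 58°, forward 5.8 m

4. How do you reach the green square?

turn left 86°, forward 6.5 m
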